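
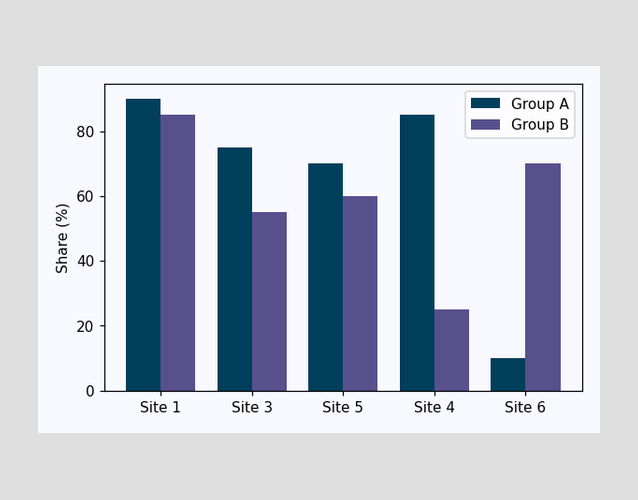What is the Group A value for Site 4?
The Group A bar at Site 4 reaches 85% on the y-axis.

85%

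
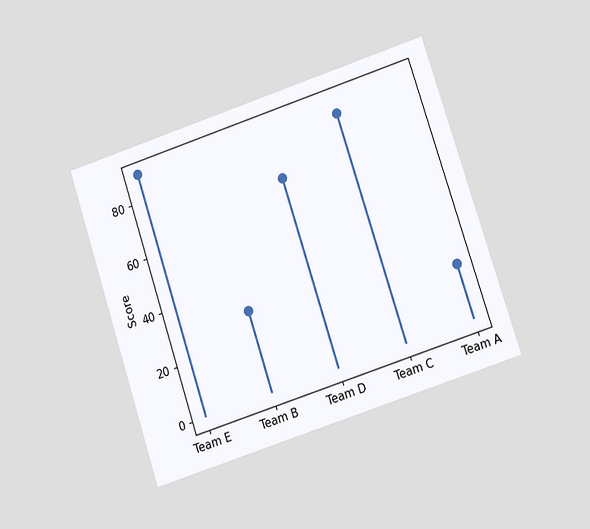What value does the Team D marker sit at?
70

The chart is tilted about 18° counter-clockwise and viewed at a slight angle. The Team D marker sits at 70.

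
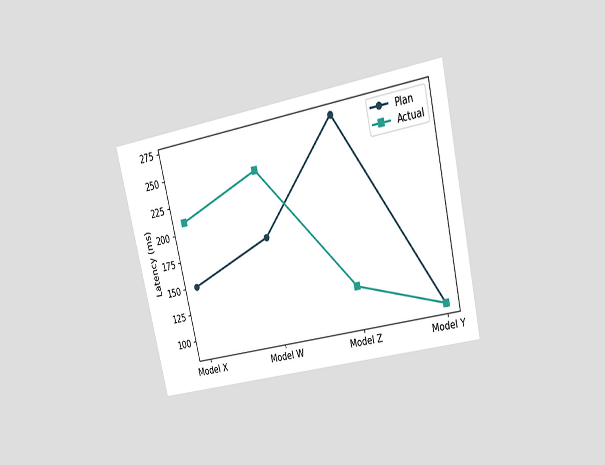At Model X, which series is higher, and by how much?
The chart is tilted about 13° counter-clockwise and viewed at a slight angle. At Model X, Actual sits above the other line by 60ms.

Actual, by 60ms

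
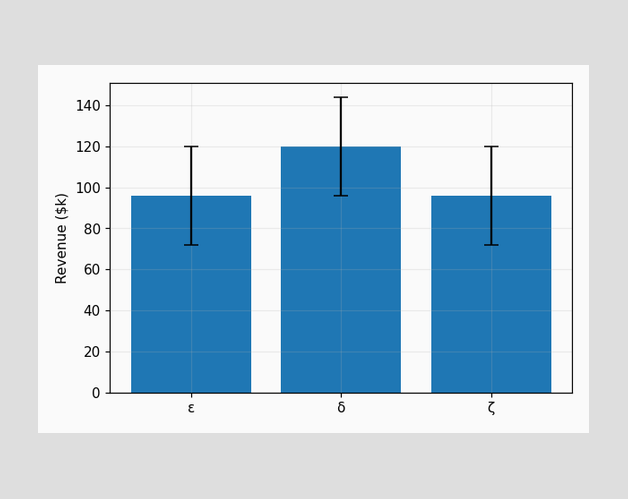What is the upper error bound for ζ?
$120k

The ζ bar's upper whisker reaches $120k.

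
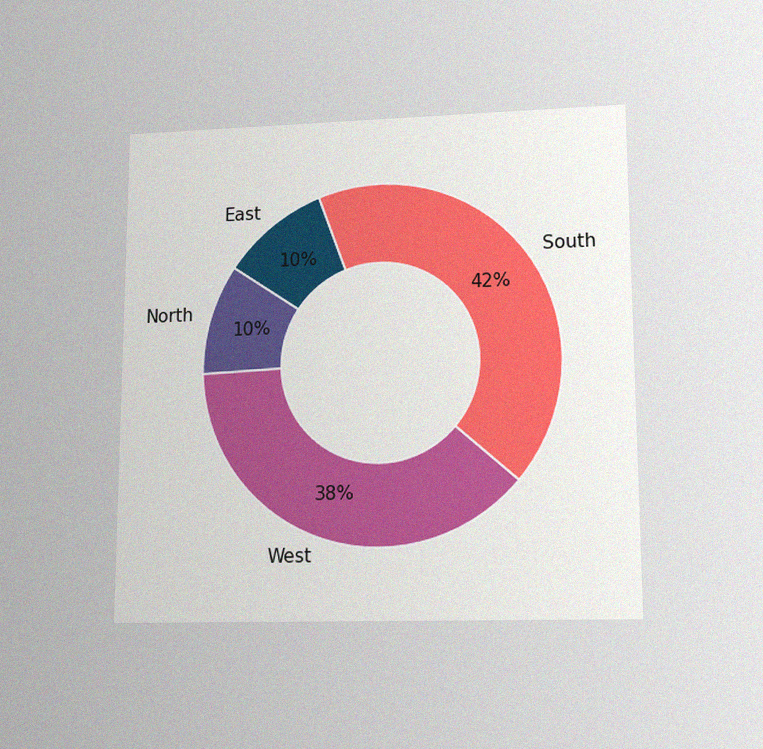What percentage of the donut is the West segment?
38%

The chart is viewed at a slight angle, with some photo noise. The West segment takes up 38% of the ring.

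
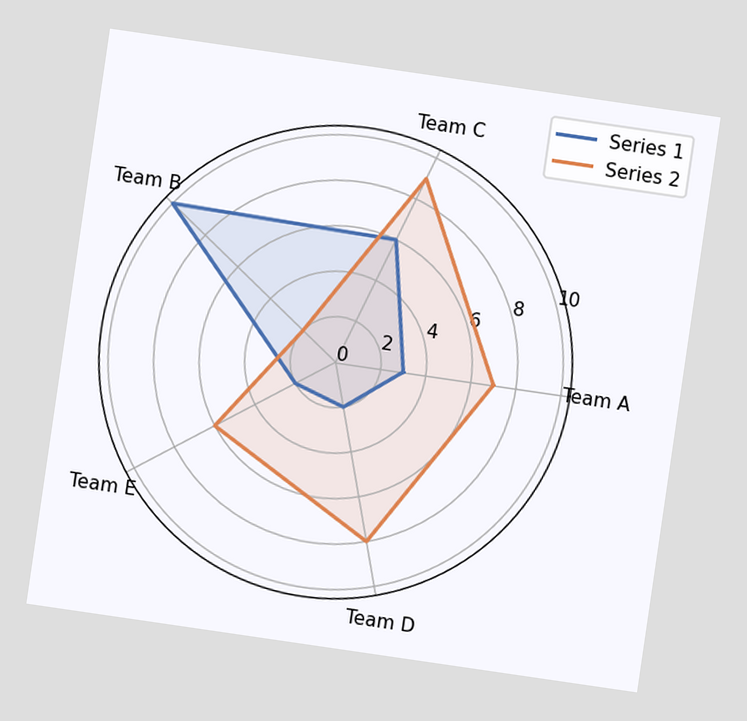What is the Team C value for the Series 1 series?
The chart is tilted about 8° clockwise. On the Team C axis, Series 1 reaches 6.

6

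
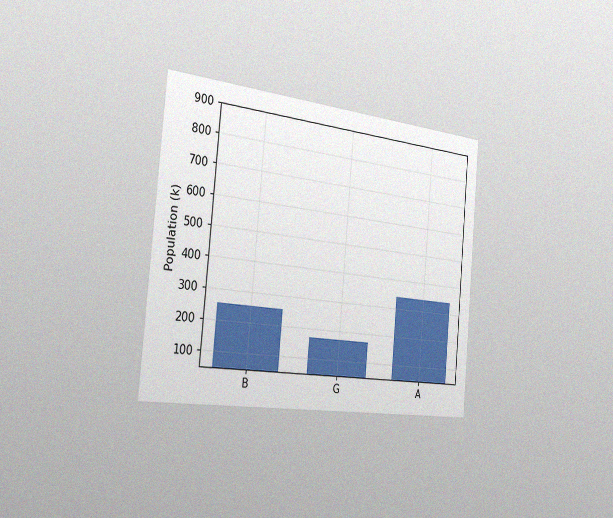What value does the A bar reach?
340k

The chart is tilted about 5° clockwise and viewed slightly from the left, with some photo noise. Reading along the chart's y-axis, the A bar reaches 340k.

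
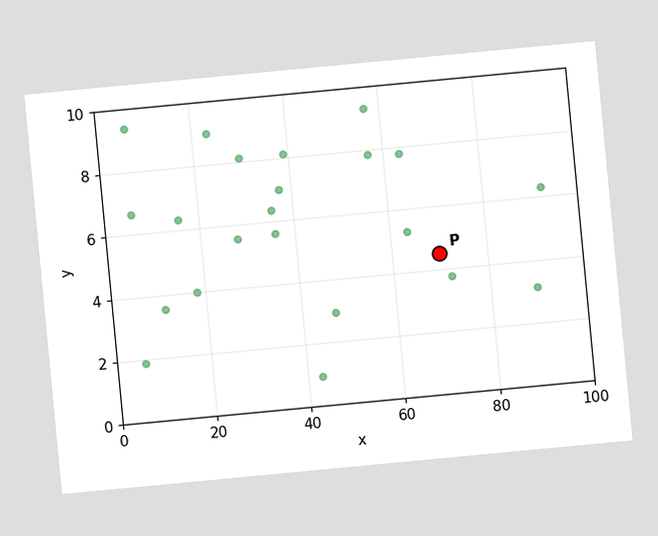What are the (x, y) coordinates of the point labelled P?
(70, 4.5)

The chart is tilted about 5° counter-clockwise. Following the gridlines from P to each axis, P sits at (70, 4.5).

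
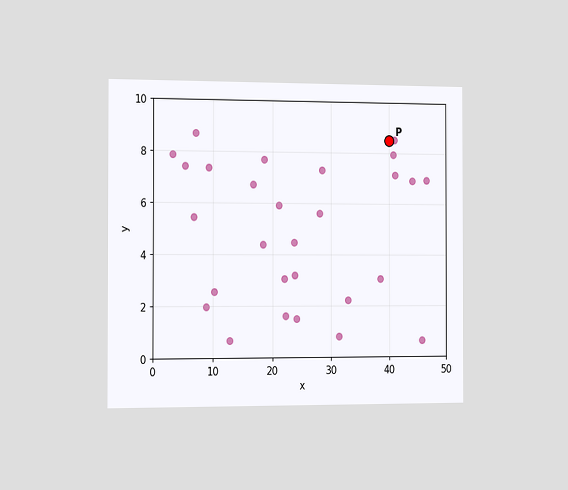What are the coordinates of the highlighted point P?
The chart is viewed slightly from the left. Following the gridlines from P to each axis, P sits at (40, 8.5).

(40, 8.5)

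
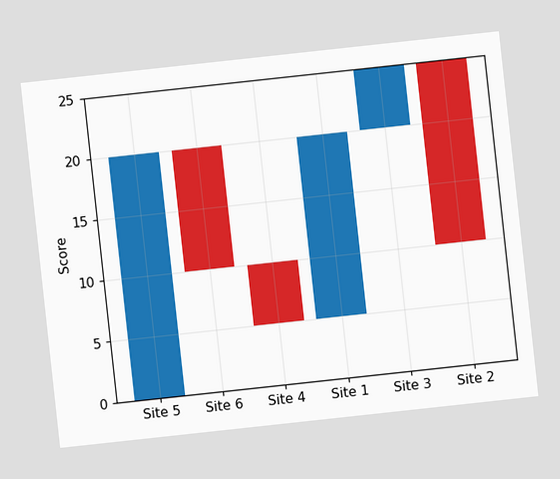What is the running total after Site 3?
The chart is tilted about 6° counter-clockwise. After Site 3 the running total reaches 25.

25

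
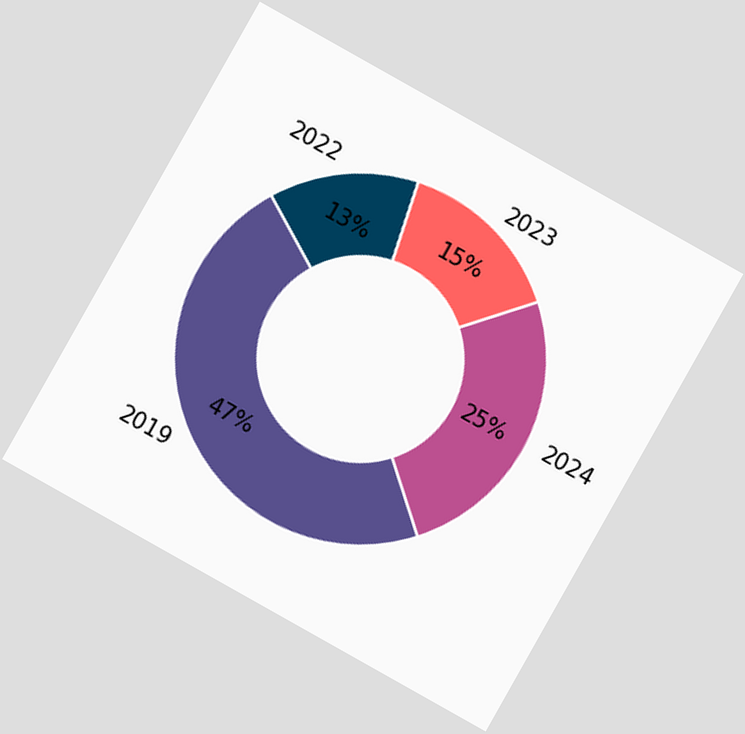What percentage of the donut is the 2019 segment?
The chart is tilted about 29° clockwise. The 2019 segment takes up 47% of the ring.

47%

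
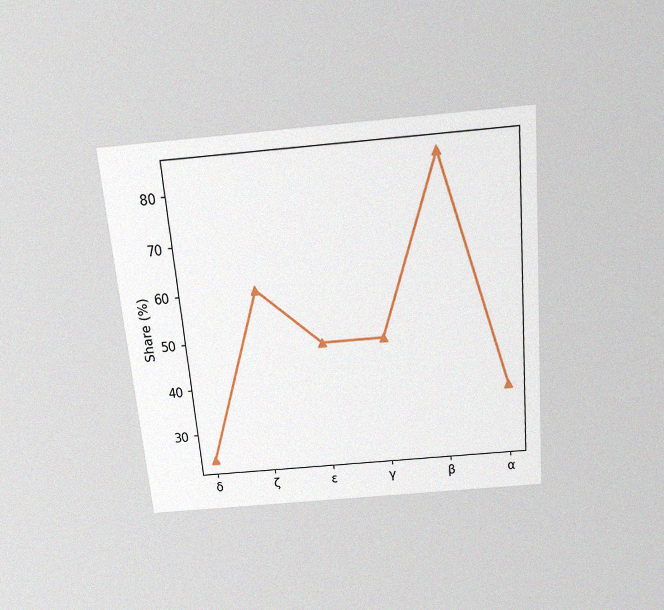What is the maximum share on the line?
The chart is tilted about 5° counter-clockwise and viewed slightly from above, with some photo noise. The highest point is at β, and reading across to the y-axis gives 84%.

84%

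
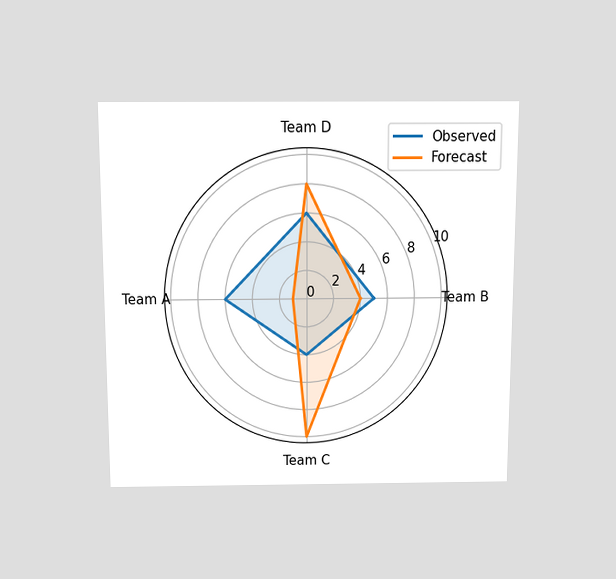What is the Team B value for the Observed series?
5

The chart is viewed slightly from above. On the Team B axis, Observed reaches 5.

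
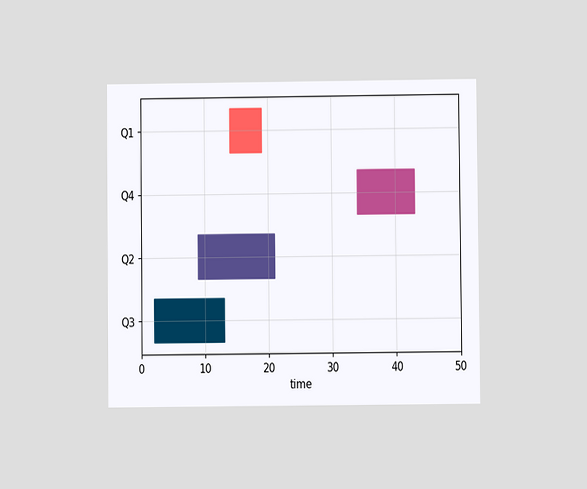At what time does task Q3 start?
2

The chart is viewed at a slight angle. The Q3 bar begins at t=2.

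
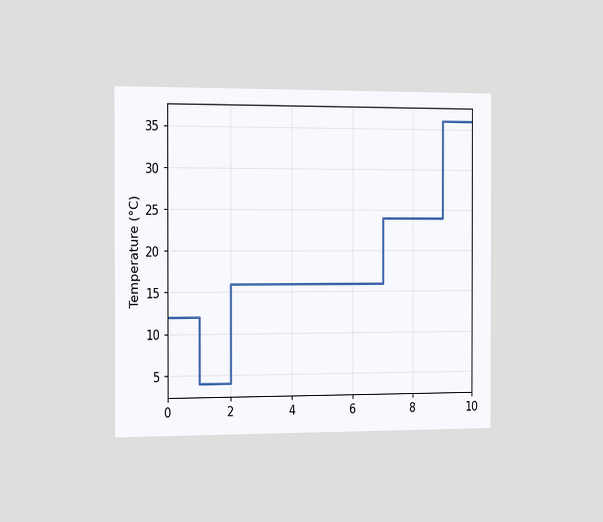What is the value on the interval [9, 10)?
The chart is viewed slightly from the left. On [9, 10) the step sits at 36°C.

36°C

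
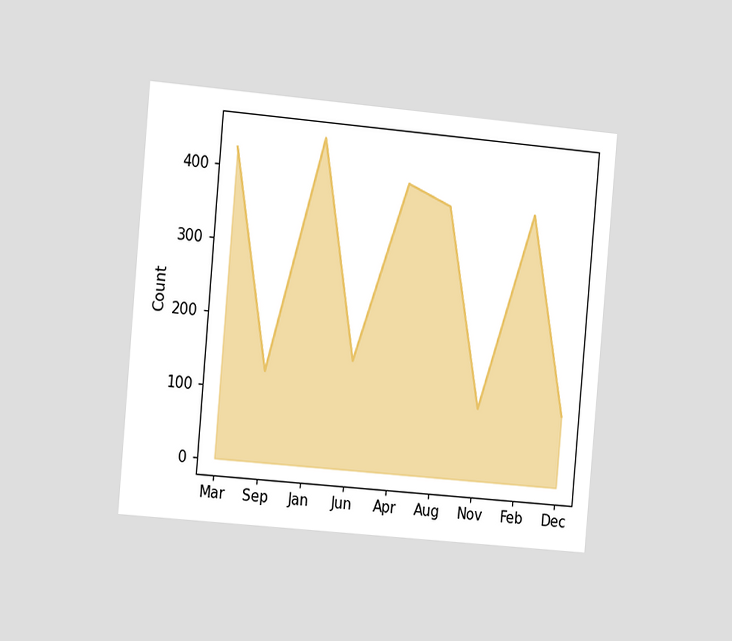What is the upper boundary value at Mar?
The chart is tilted about 5° clockwise and viewed slightly from the left. At Mar the upper boundary is at 425.

425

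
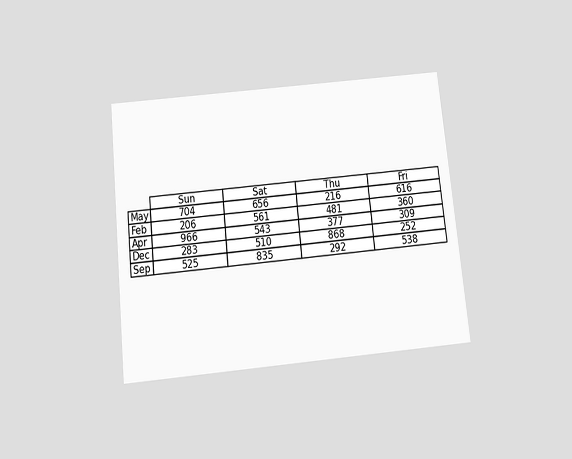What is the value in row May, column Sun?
704

The chart is tilted about 6° counter-clockwise and viewed slightly from below. The (May, Sun) cell reads 704.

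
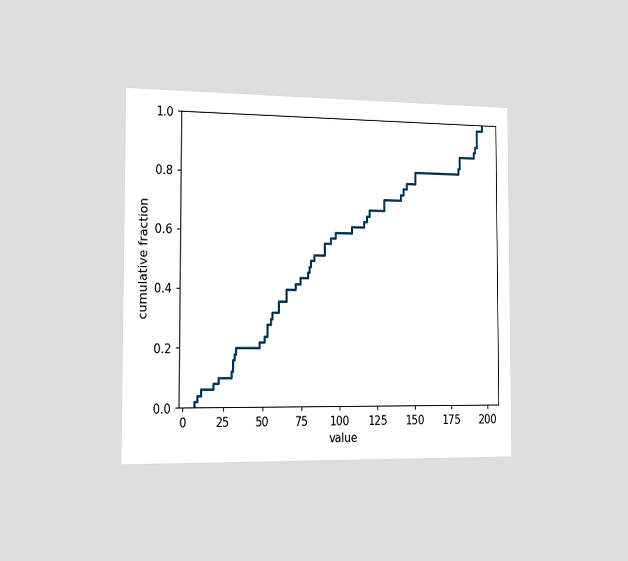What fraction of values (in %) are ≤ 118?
66%

The chart is viewed slightly from the left. At x=118 the ECDF step is at 66%.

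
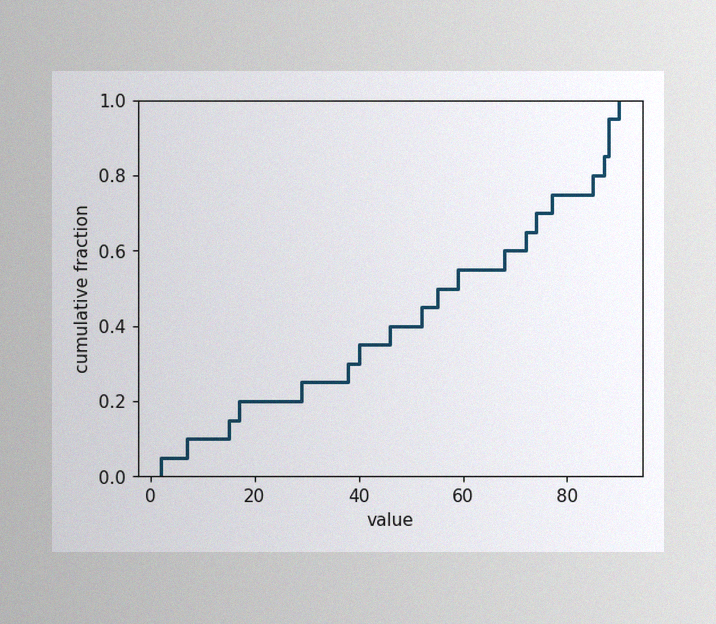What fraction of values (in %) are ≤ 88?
The image has some photo noise and uneven lighting. At x=88 the ECDF step is at 95%.

95%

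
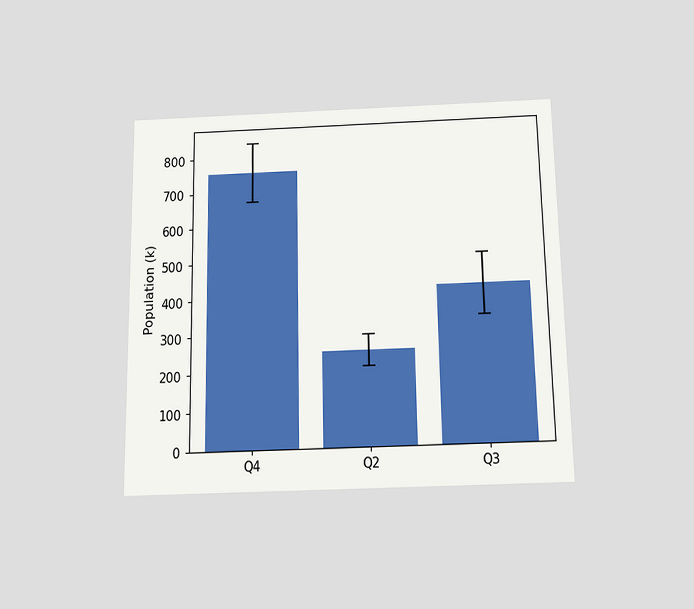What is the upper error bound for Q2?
The chart is viewed slightly from below. The Q2 bar's upper whisker reaches 294k.

294k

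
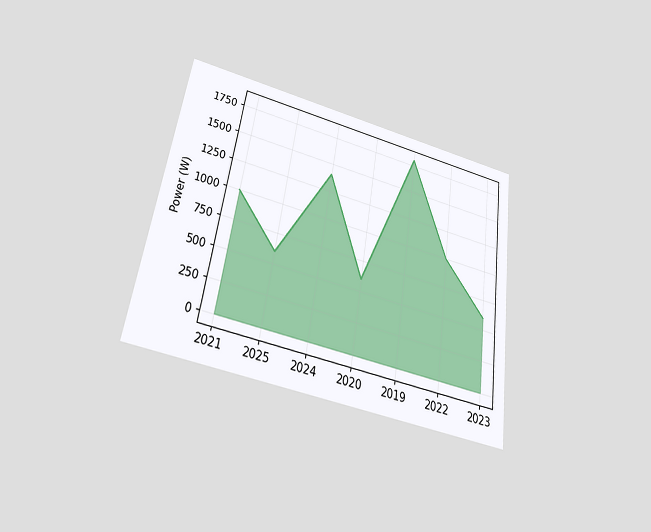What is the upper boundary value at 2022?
The chart is tilted about 9° clockwise and viewed slightly from below. At 2022 the upper boundary is at 1000W.

1000W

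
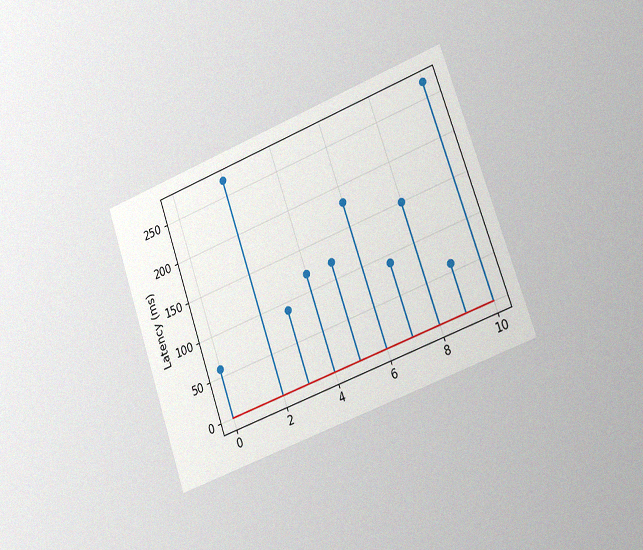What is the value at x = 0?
The chart is tilted about 19° counter-clockwise and viewed slightly from the right, with some photo noise. The stem at x=0 reaches 60ms.

60ms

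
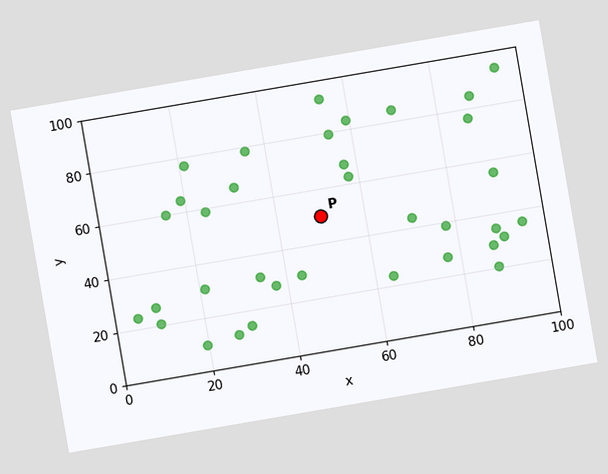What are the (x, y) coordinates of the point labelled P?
The chart is tilted about 10° counter-clockwise. Following the gridlines from P to each axis, P sits at (50, 50).

(50, 50)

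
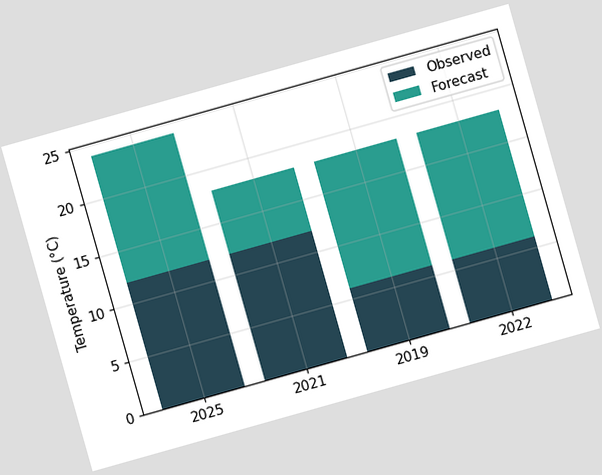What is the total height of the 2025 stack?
24°C

The chart is tilted about 16° counter-clockwise. The 2025 stack's top reaches 24°C on the y-axis.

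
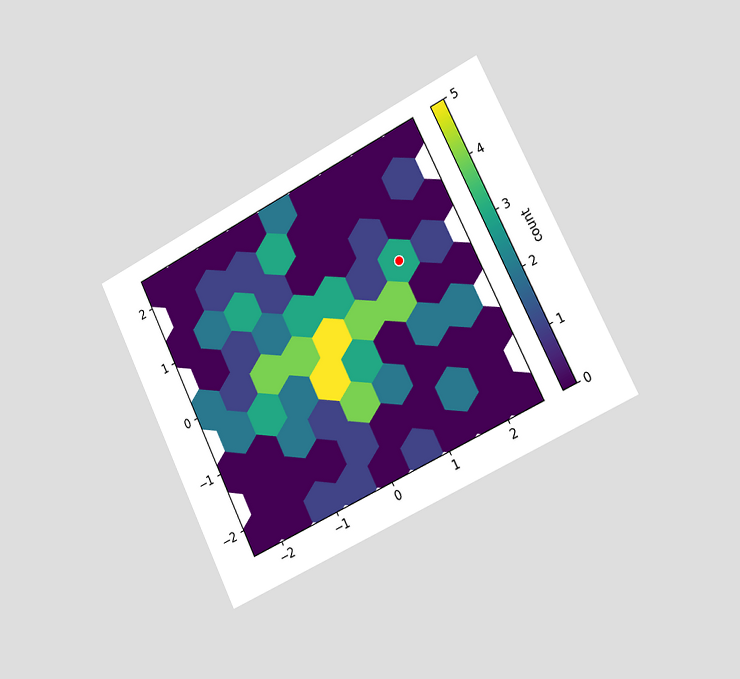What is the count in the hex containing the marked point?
The chart is tilted about 26° counter-clockwise and viewed slightly from the right. The marked hex reads 3 on the colorbar.

3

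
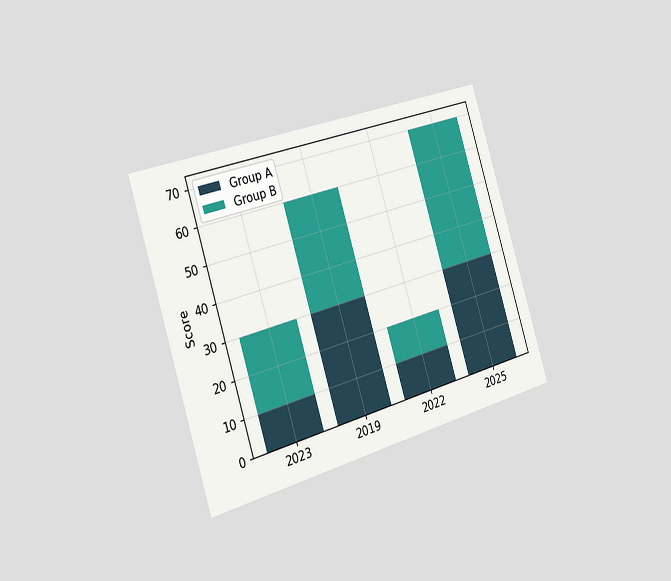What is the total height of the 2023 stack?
30

The chart is tilted about 17° counter-clockwise and viewed slightly from the left. The 2023 stack's top reaches 30 on the y-axis.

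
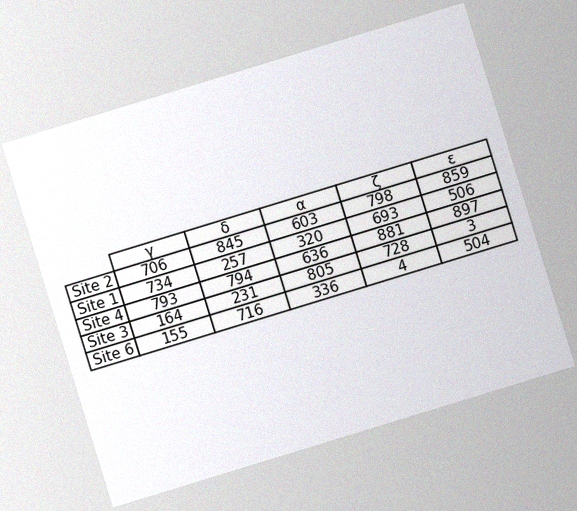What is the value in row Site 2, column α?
603

The chart is tilted about 17° counter-clockwise, with some photo noise. The (Site 2, α) cell reads 603.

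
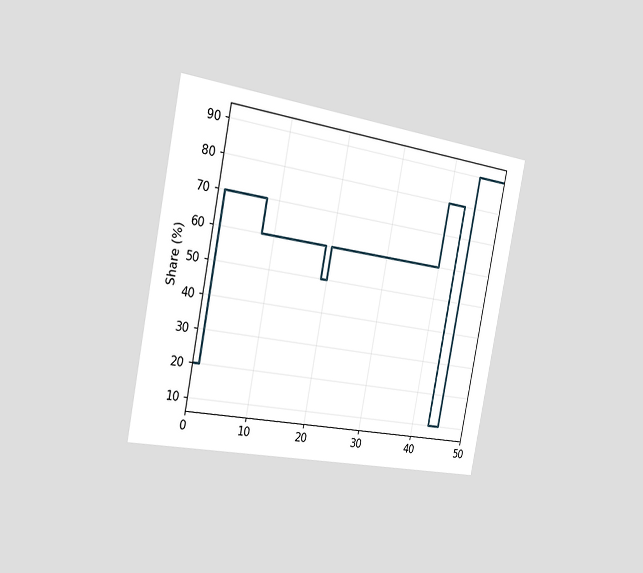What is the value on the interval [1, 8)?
70%

The chart is tilted about 11° clockwise and viewed slightly from the left. On [1, 8) the step sits at 70%.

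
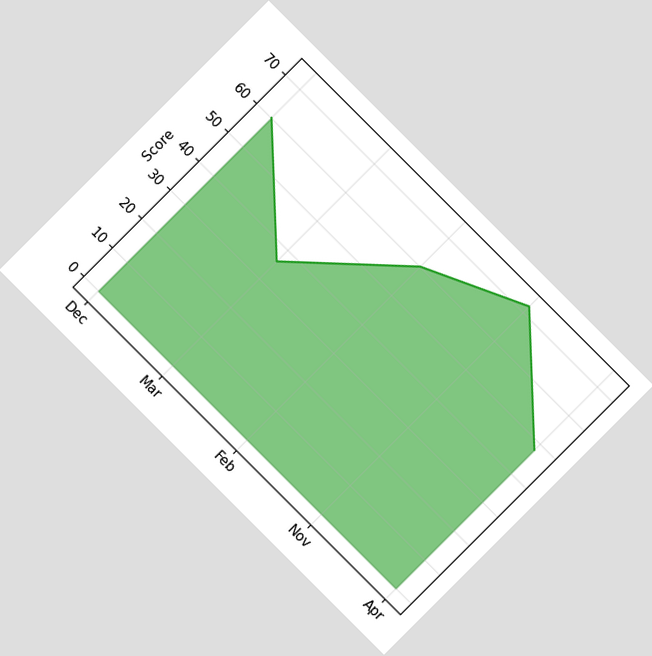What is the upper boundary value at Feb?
60

The chart is tilted about 45° clockwise. At Feb the upper boundary is at 60.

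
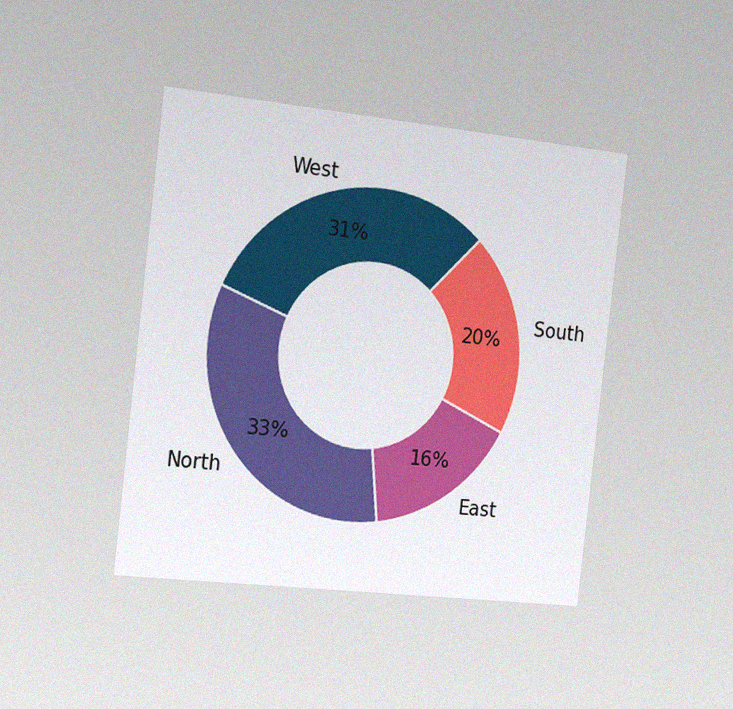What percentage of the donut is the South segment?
The chart is tilted about 7° clockwise and viewed slightly from the left, with some photo noise. The South segment takes up 20% of the ring.

20%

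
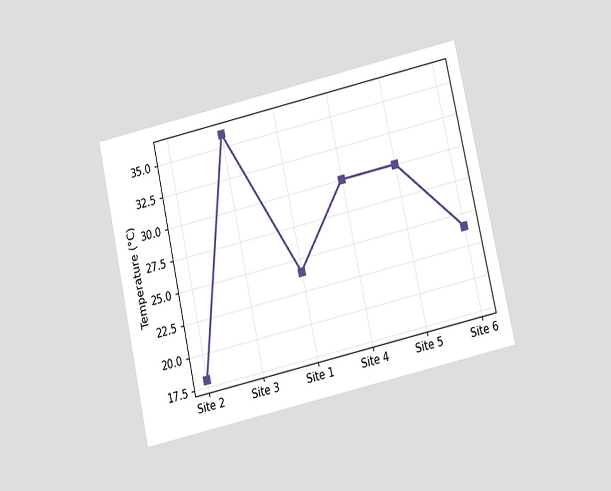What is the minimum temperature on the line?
The chart is tilted about 13° counter-clockwise and viewed slightly from below. The lowest point is at Site 2, and reading across to the y-axis gives 18°C.

18°C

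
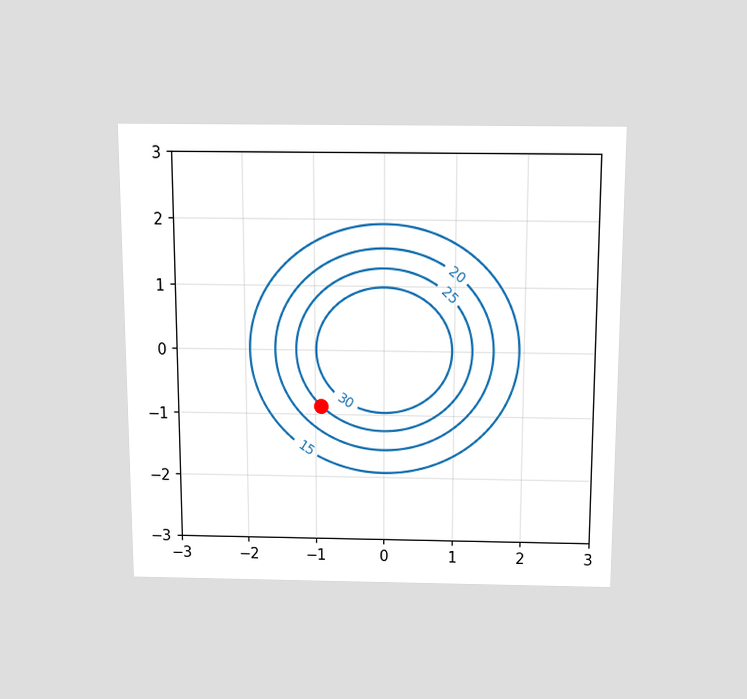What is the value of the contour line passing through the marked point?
25

The chart is viewed slightly from above. The marked point sits on the contour labelled 25.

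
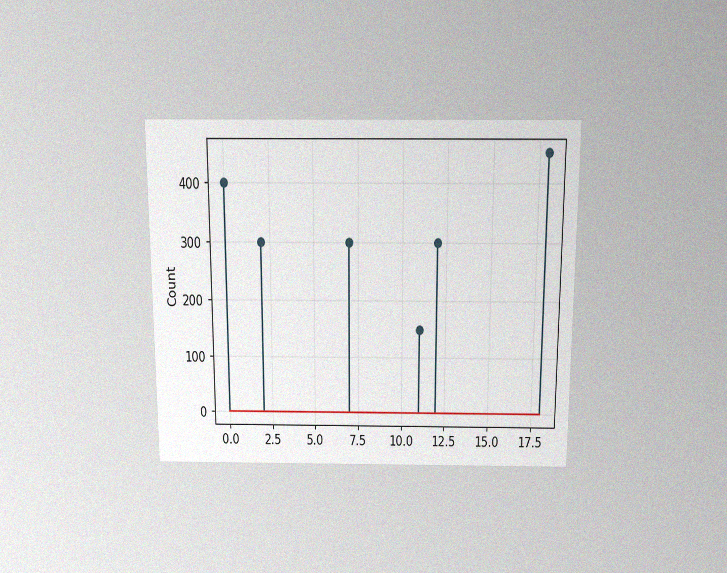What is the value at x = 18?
450

The chart is viewed slightly from above, with some photo noise. The stem at x=18 reaches 450.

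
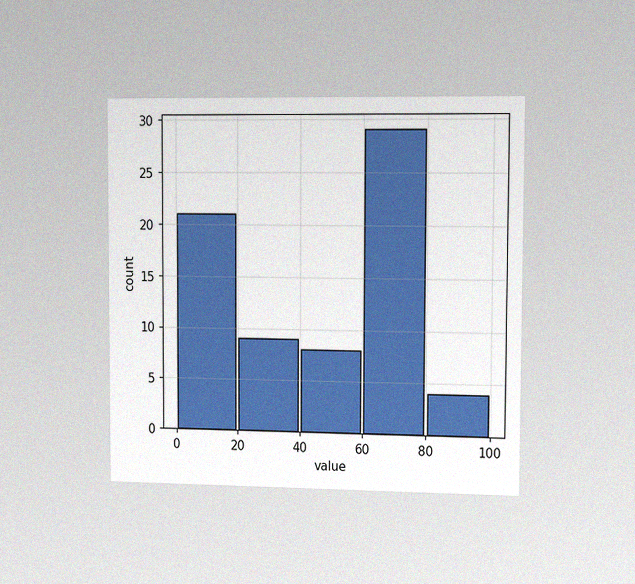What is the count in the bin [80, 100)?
The chart is viewed slightly from the right, with some photo noise. The [80, 100) bin has height 4.

4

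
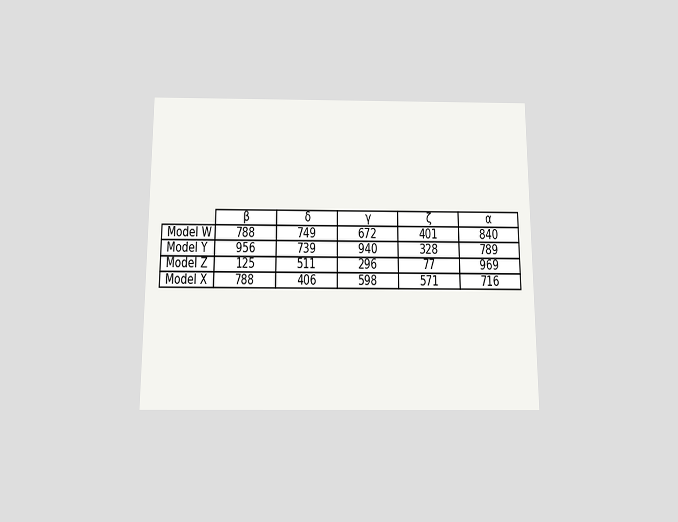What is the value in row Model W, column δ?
The chart is viewed slightly from below. The (Model W, δ) cell reads 749.

749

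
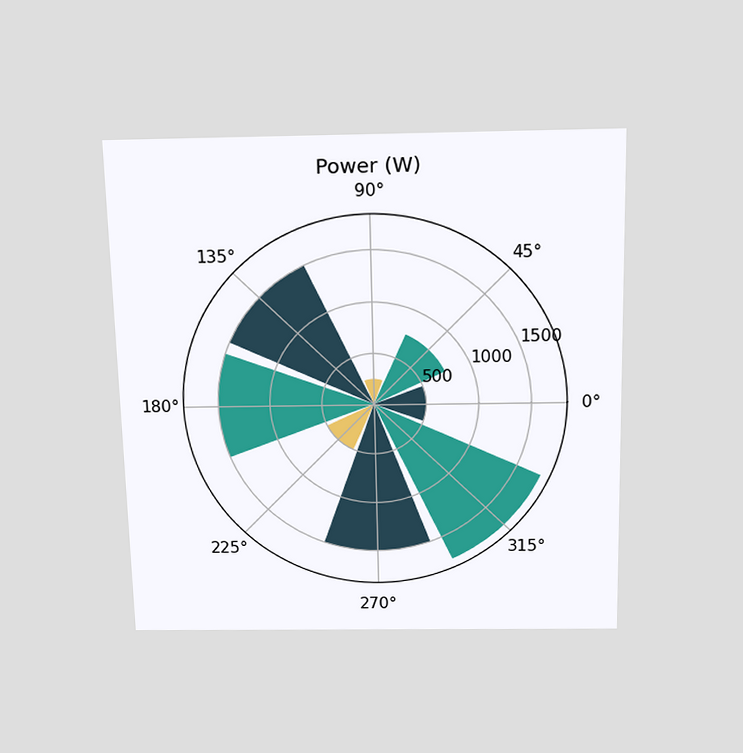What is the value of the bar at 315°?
1750W

The chart is viewed slightly from above. The bar at 315° reaches 1750W on the radial axis.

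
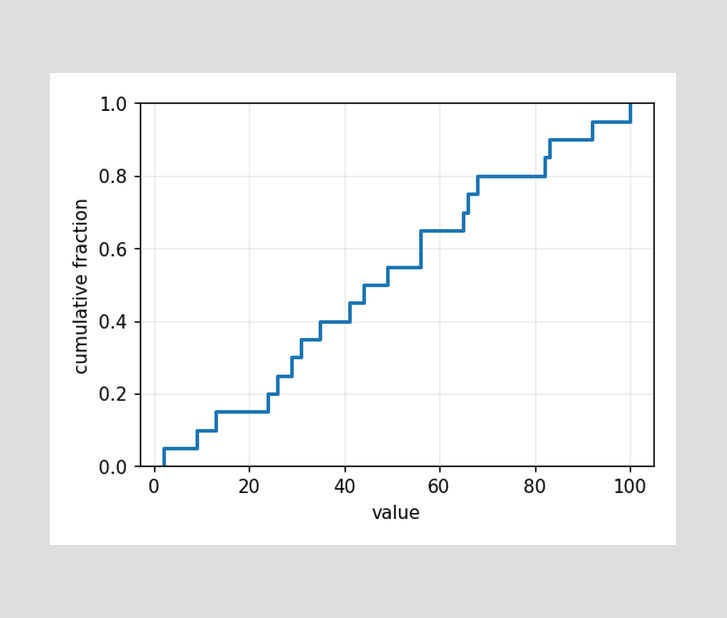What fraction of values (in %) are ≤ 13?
At x=13 the ECDF step is at 15%.

15%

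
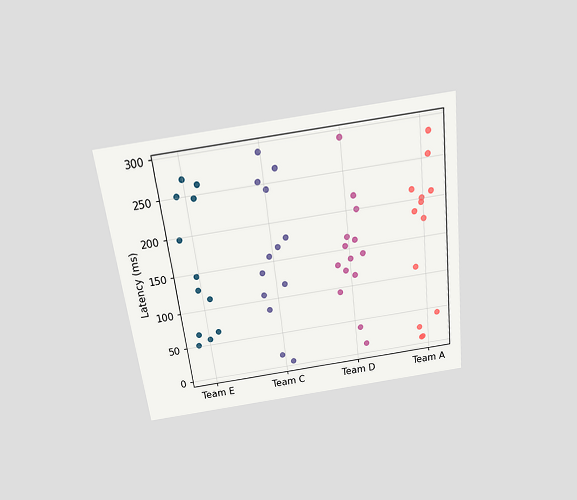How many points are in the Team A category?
The chart is tilted about 7° counter-clockwise and viewed slightly from above. Counting the markers in the Team A column gives 13.

13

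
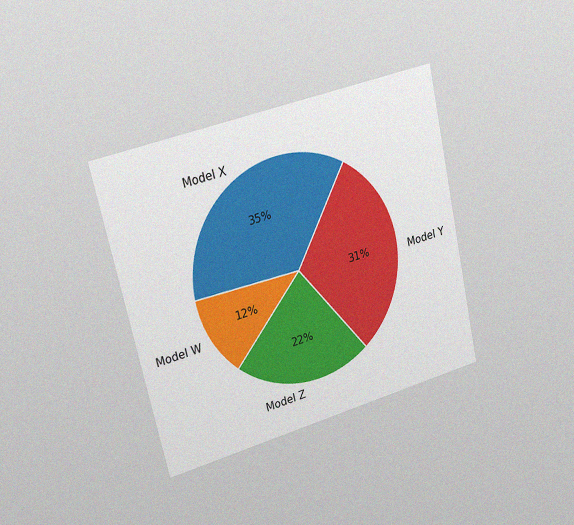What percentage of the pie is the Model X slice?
35%

The chart is tilted about 13° counter-clockwise and viewed slightly from the left, with some photo noise. The Model X slice takes up 35% of the pie.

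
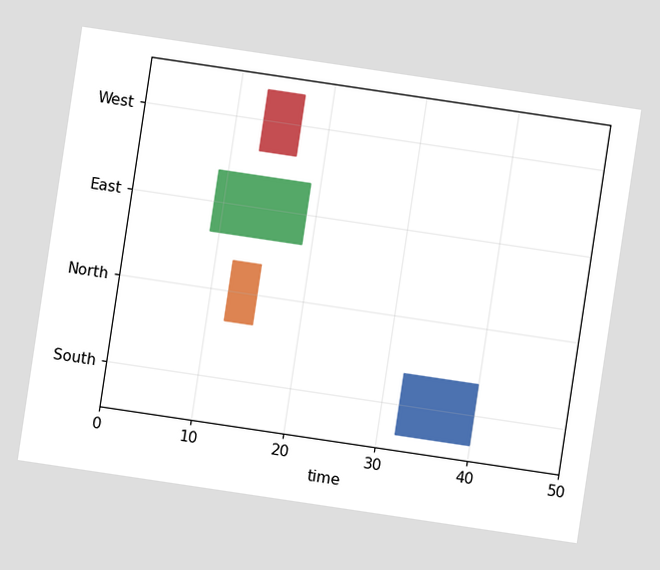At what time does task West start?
13

The chart is tilted about 8° clockwise. The West bar begins at t=13.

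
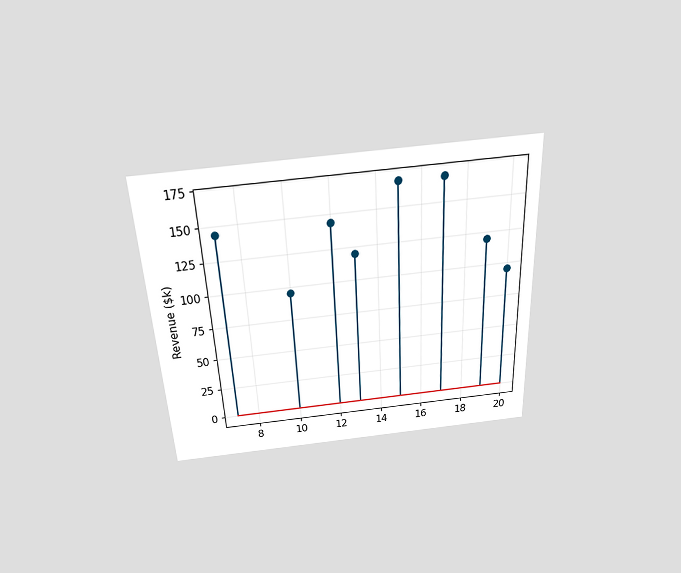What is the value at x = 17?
$168k

The chart is tilted about 3° counter-clockwise and viewed slightly from above. The stem at x=17 reaches $168k.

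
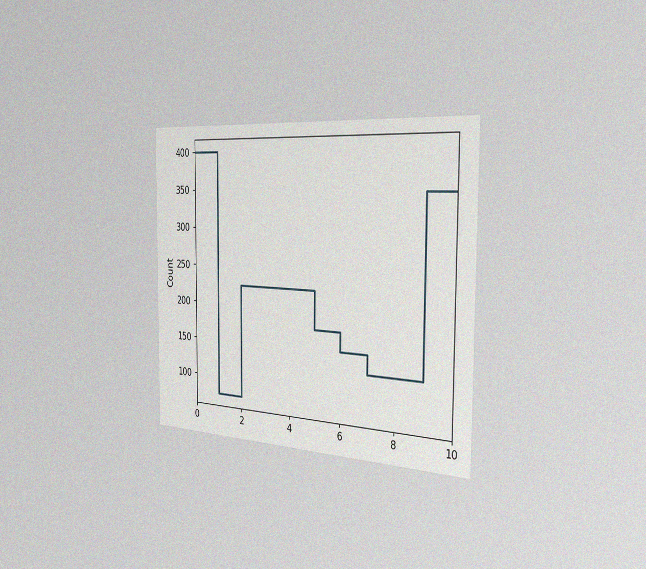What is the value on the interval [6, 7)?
The chart is viewed slightly from the right, with some photo noise. On [6, 7) the step sits at 150.

150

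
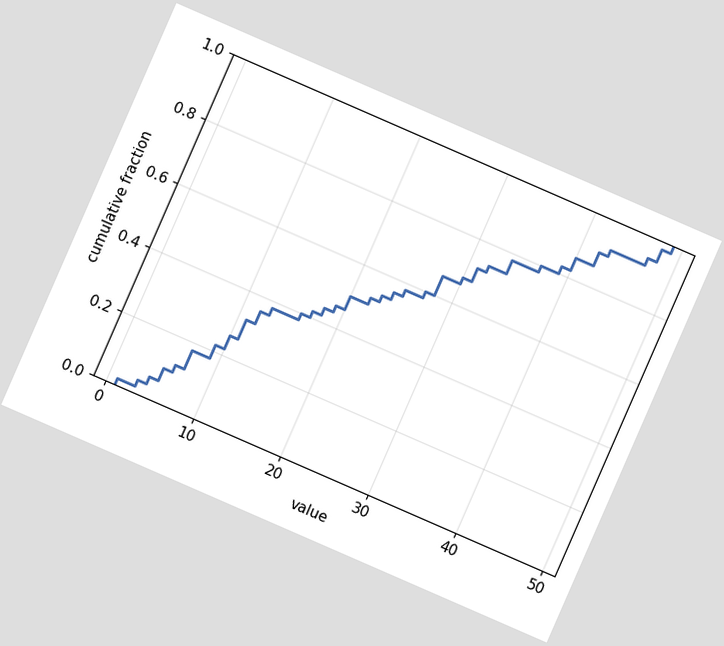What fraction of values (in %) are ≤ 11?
The chart is tilted about 24° clockwise. At x=11 the ECDF step is at 32%.

32%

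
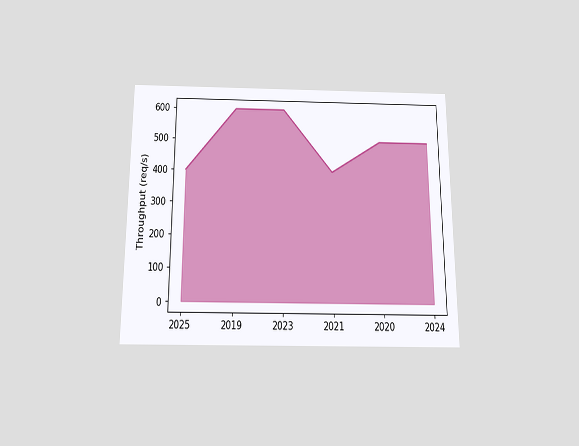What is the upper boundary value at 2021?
The chart is viewed slightly from below. At 2021 the upper boundary is at 400req/s.

400req/s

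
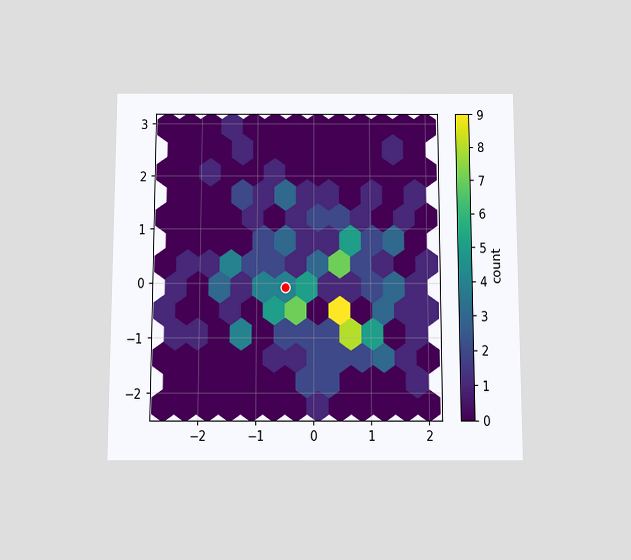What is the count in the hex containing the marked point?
4

The chart is viewed slightly from below. The marked hex reads 4 on the colorbar.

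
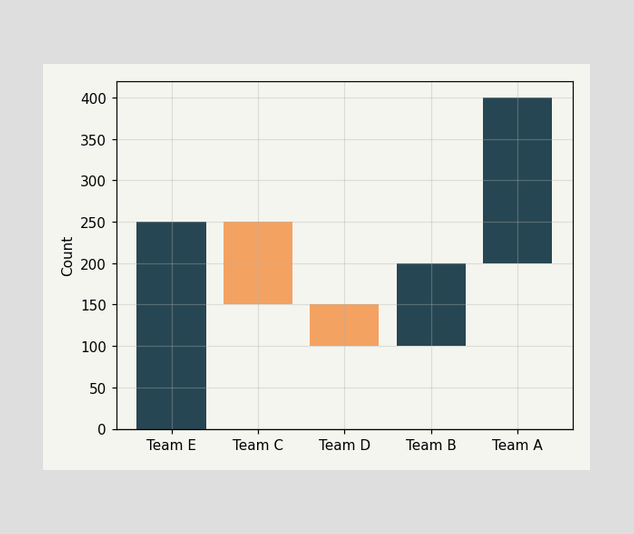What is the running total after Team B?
200

After Team B the running total reaches 200.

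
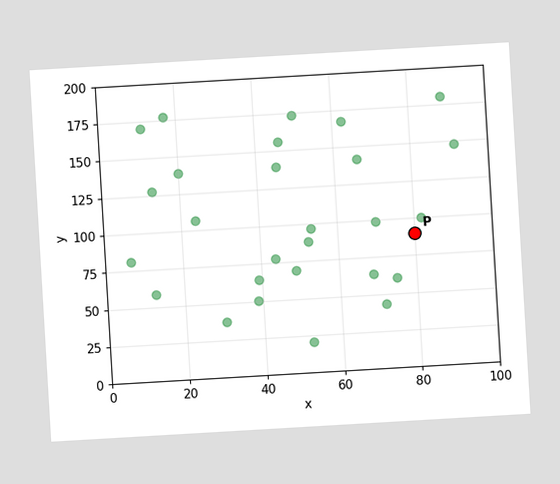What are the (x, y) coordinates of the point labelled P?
The chart is tilted about 3° counter-clockwise. Following the gridlines from P to each axis, P sits at (80, 90).

(80, 90)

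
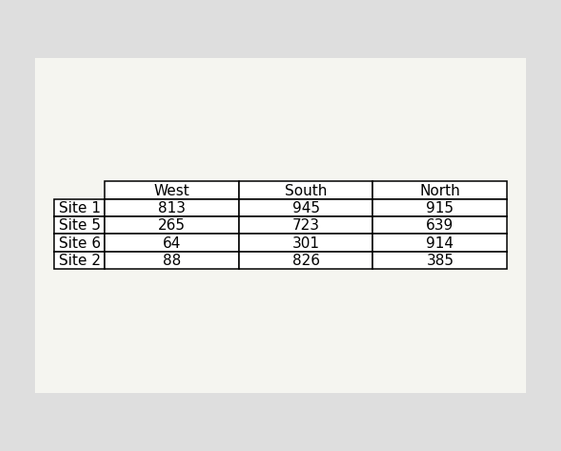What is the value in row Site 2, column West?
88

The (Site 2, West) cell reads 88.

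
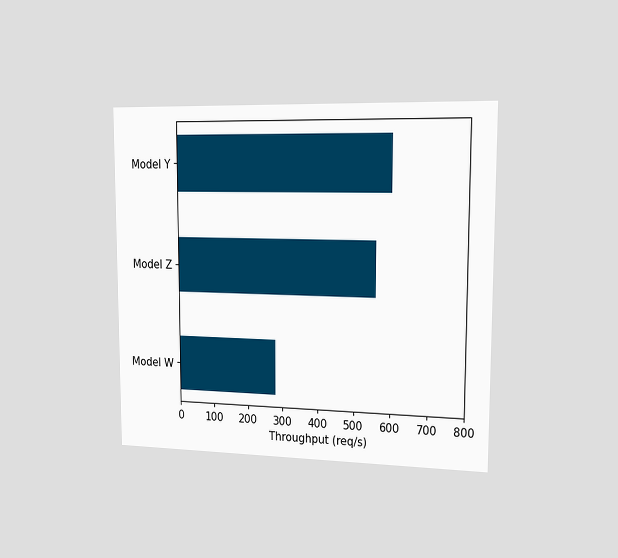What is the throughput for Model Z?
560req/s

The chart is viewed slightly from the right. Reading along the chart's x-axis, the Model Z bar reaches 560req/s.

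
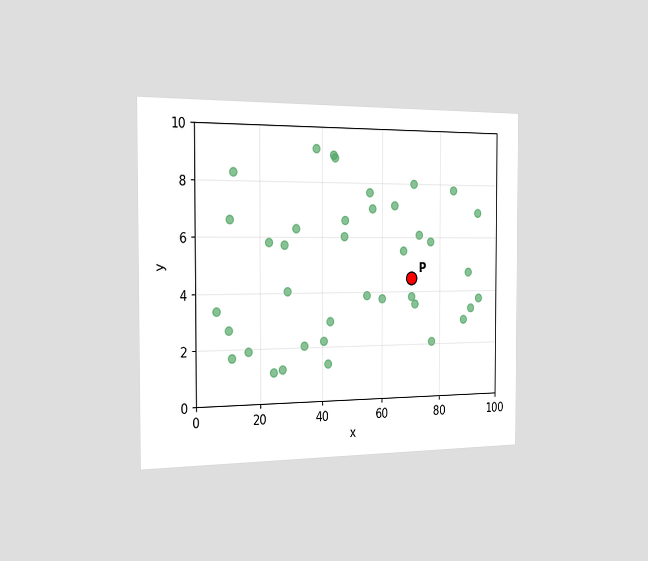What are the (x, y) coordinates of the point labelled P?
(70, 4.5)

The chart is viewed slightly from the left. Following the gridlines from P to each axis, P sits at (70, 4.5).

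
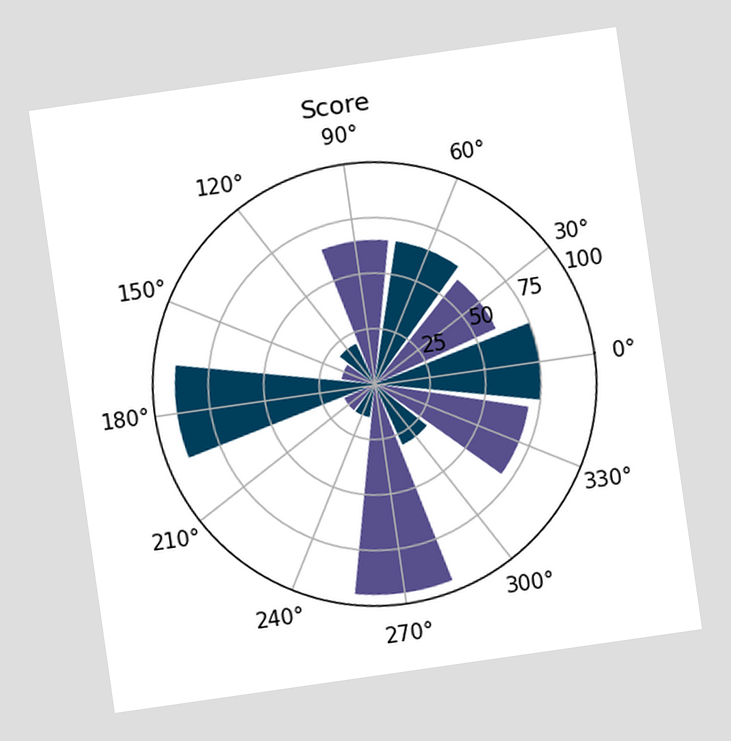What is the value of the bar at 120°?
20

The chart is tilted about 8° counter-clockwise. The bar at 120° reaches 20 on the radial axis.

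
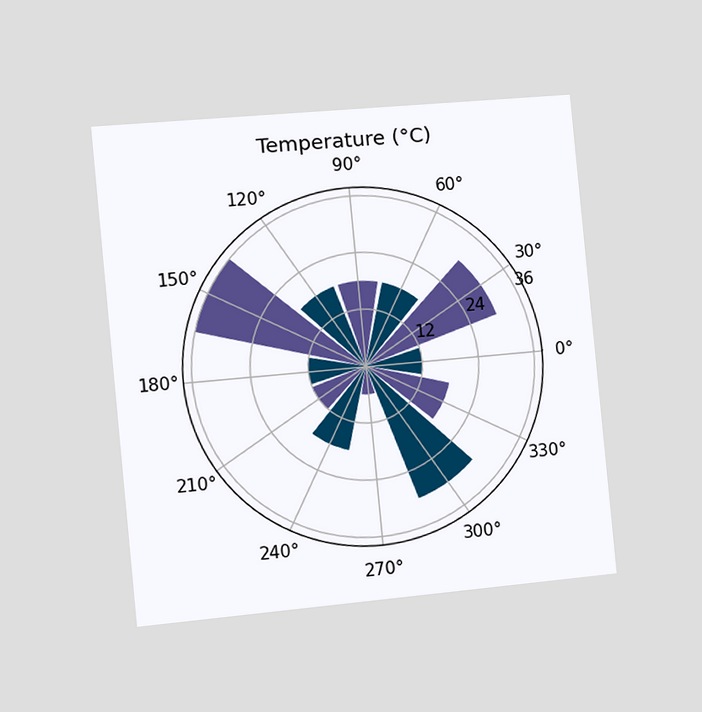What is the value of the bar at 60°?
The chart is tilted about 5° counter-clockwise and viewed slightly from the left. The bar at 60° reaches 18°C on the radial axis.

18°C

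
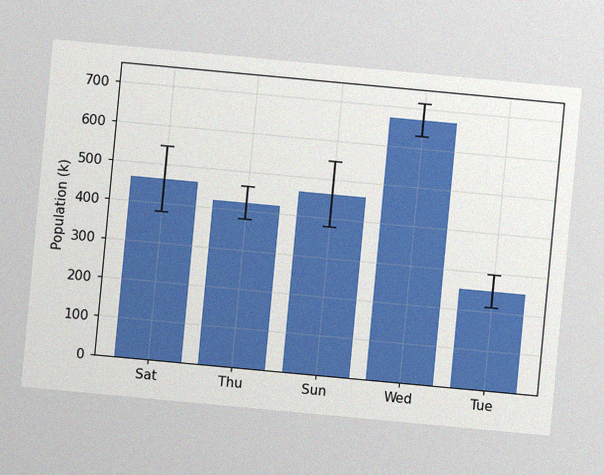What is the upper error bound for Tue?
294k

The chart is tilted about 5° clockwise, with some photo noise. The Tue bar's upper whisker reaches 294k.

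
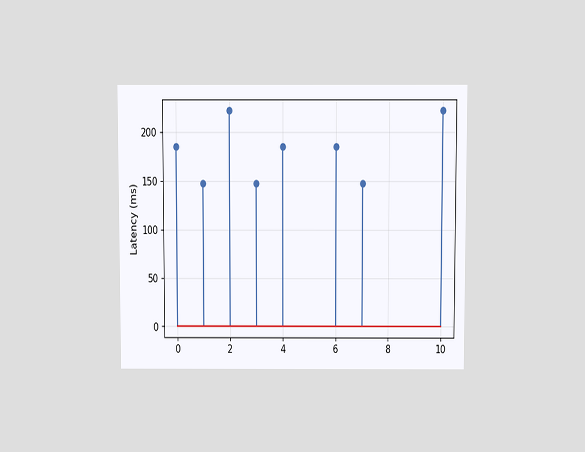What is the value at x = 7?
The chart is viewed slightly from above. The stem at x=7 reaches 148ms.

148ms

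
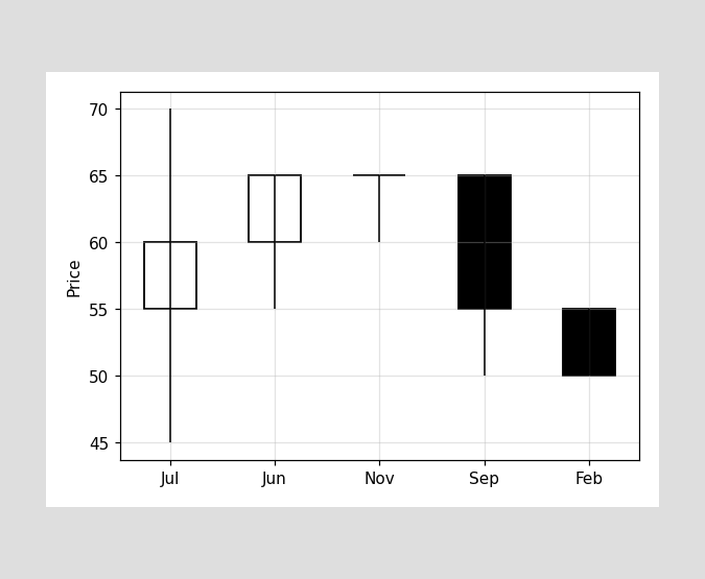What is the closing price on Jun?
The Jun candle closes at 65.

65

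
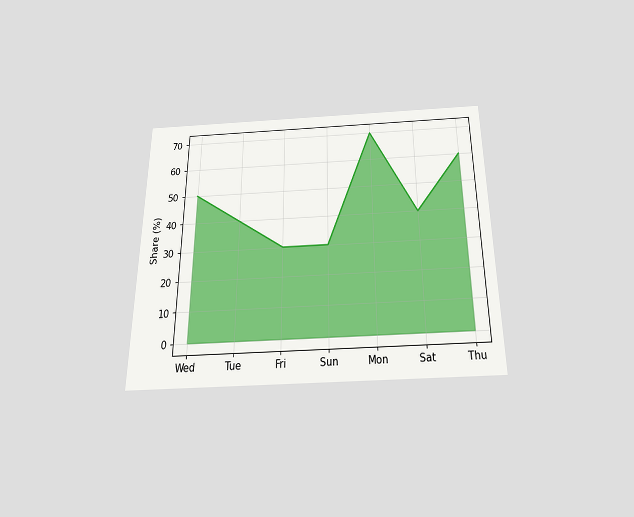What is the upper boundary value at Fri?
30%

The chart is viewed slightly from below. At Fri the upper boundary is at 30%.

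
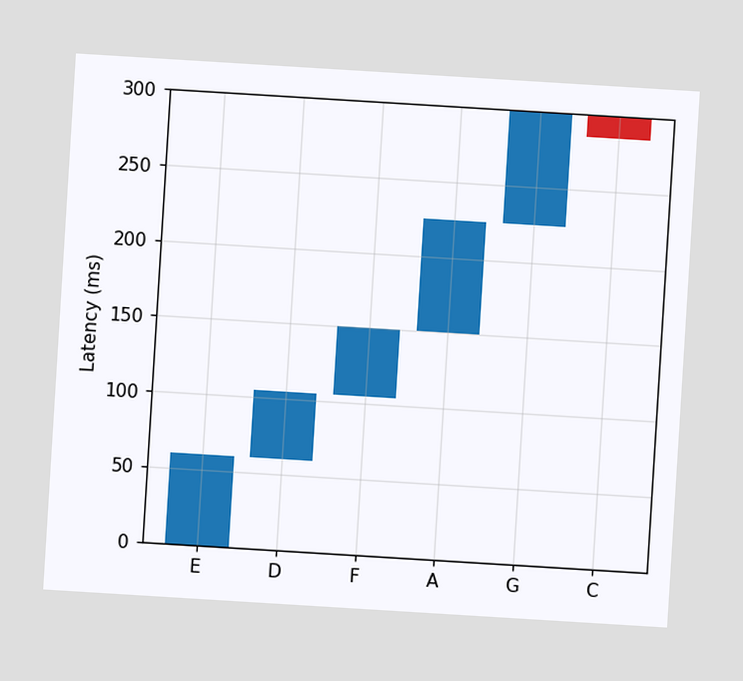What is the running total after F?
The chart is tilted about 4° clockwise. After F the running total reaches 150ms.

150ms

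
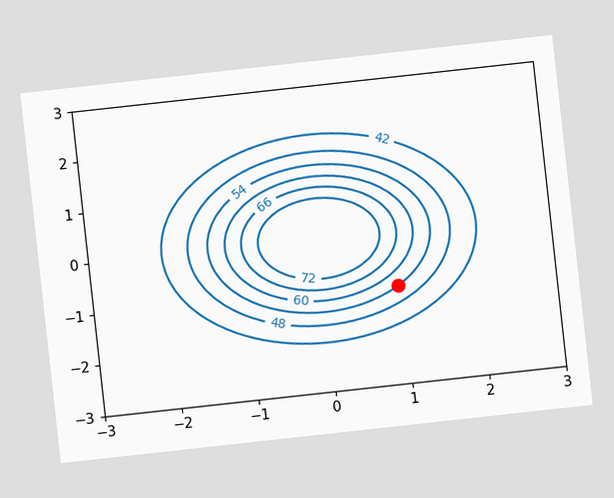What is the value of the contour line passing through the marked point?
The chart is tilted about 6° counter-clockwise. The marked point sits on the contour labelled 54.

54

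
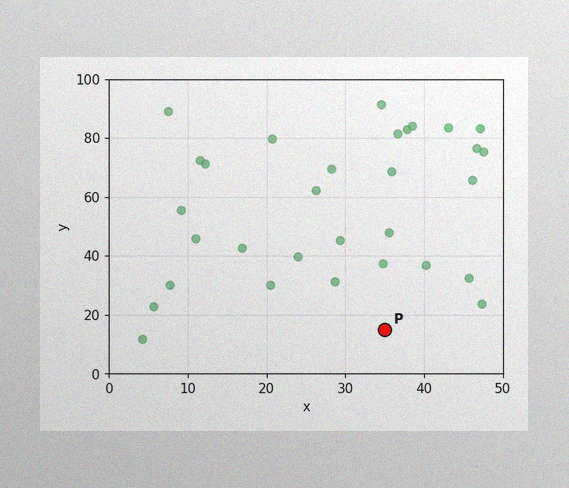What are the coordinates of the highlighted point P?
(35, 15)

The image has some photo noise and uneven lighting. Following the gridlines from P to each axis, P sits at (35, 15).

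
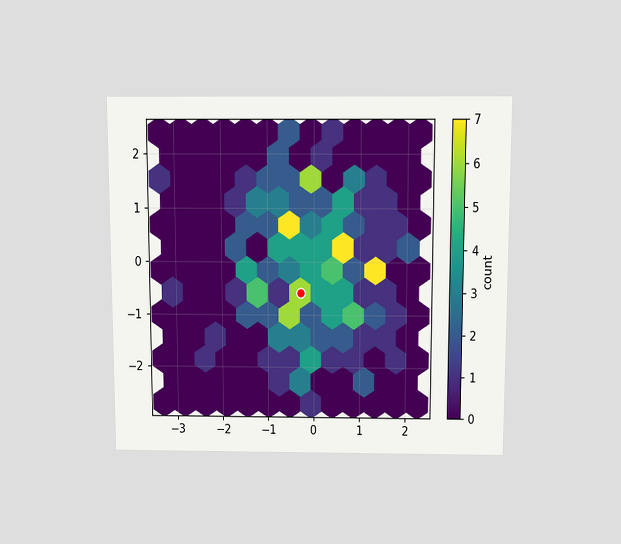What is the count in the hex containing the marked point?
The chart is viewed slightly from above. The marked hex reads 6 on the colorbar.

6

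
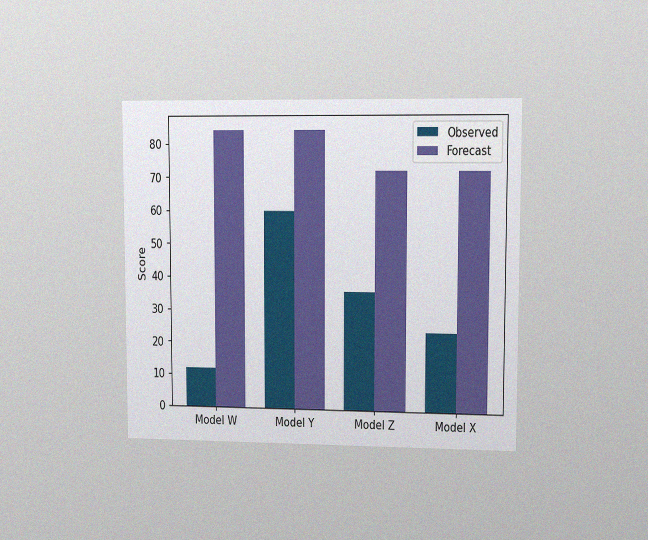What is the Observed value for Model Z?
The chart is viewed at a slight angle, with some photo noise. The Observed bar at Model Z reaches 36 on the y-axis.

36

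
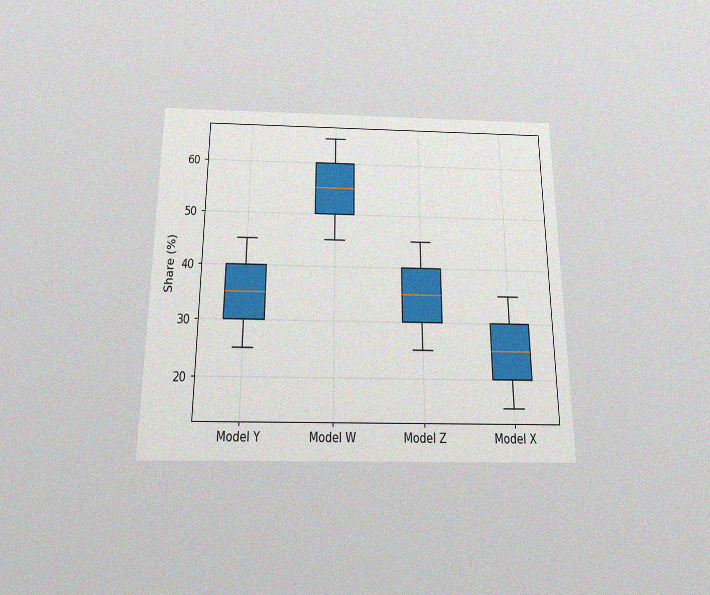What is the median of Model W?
55%

The chart is viewed slightly from below, with some photo noise. The median line in the Model W box sits at 55%.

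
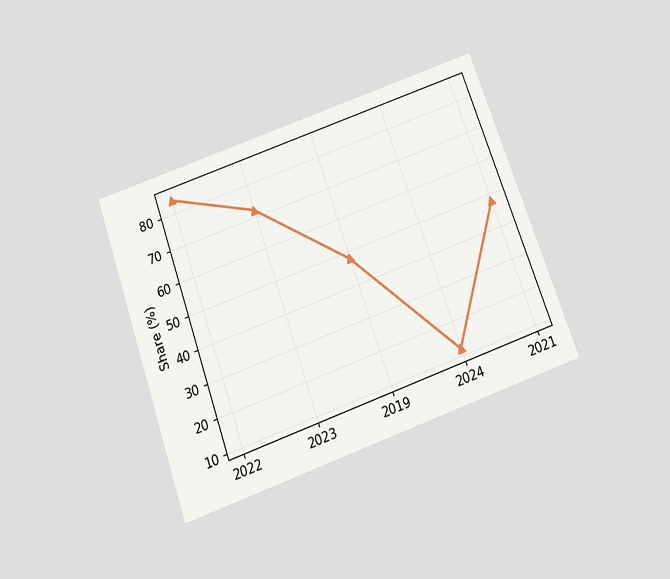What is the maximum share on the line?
84%

The chart is tilted about 20° counter-clockwise and viewed slightly from below. The highest point is at 2022, and reading across to the y-axis gives 84%.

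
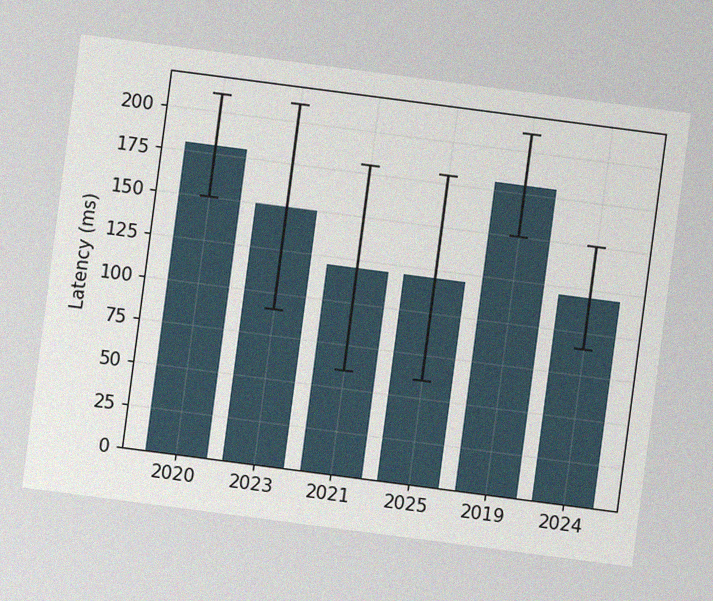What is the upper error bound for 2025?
The chart is tilted about 7° clockwise, with some photo noise. The 2025 bar's upper whisker reaches 180ms.

180ms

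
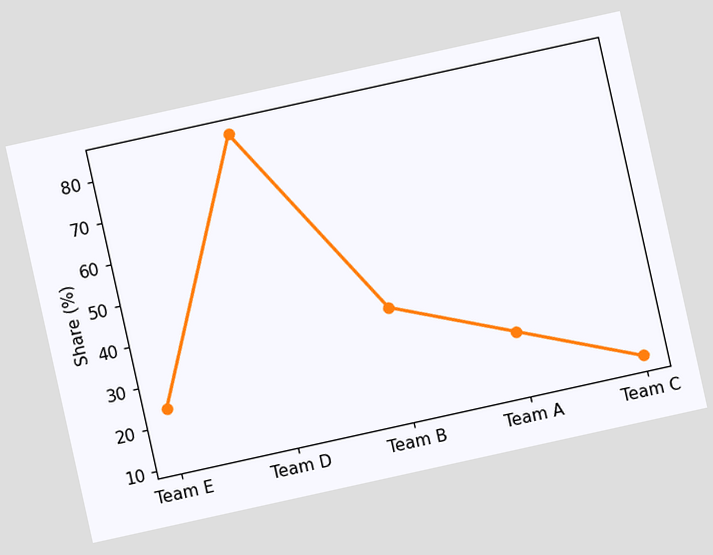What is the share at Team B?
36%

The chart is tilted about 12° counter-clockwise. At Team B, the line is at 36%.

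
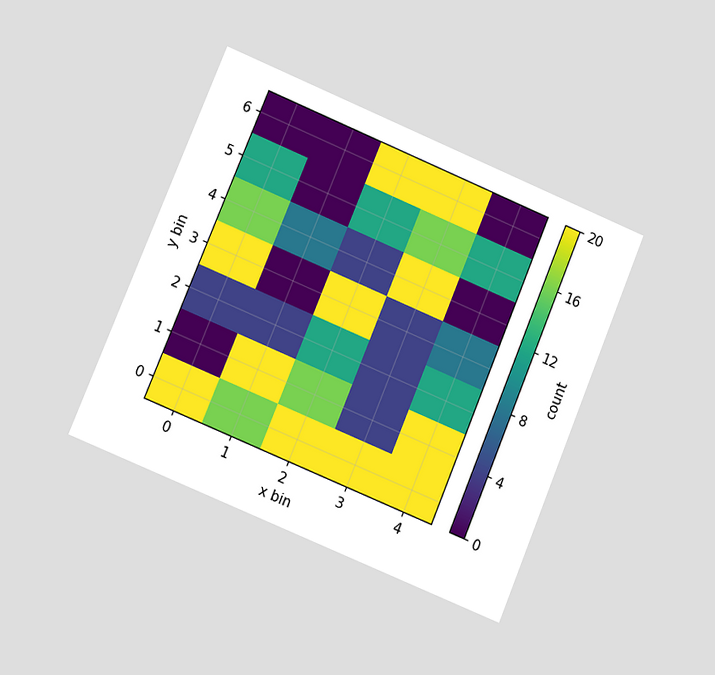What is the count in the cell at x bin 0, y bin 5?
12

The chart is tilted about 22° clockwise and viewed at a slight angle. Matching the cell (0, 5) against the colorbar gives 12.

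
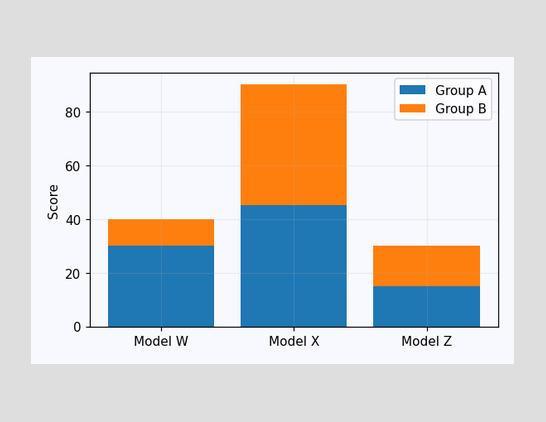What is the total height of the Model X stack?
90

The Model X stack's top reaches 90 on the y-axis.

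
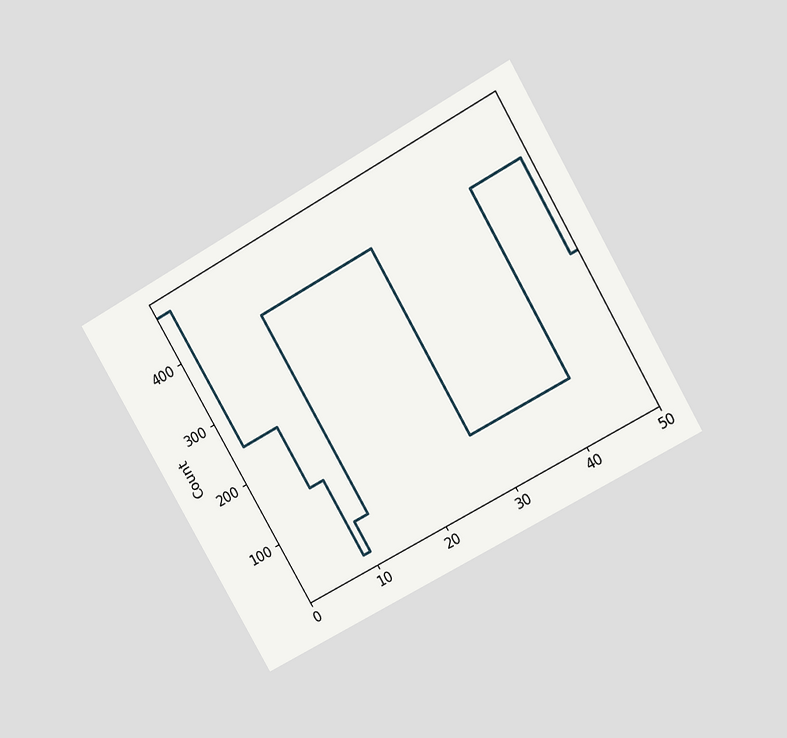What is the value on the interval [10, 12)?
75

The chart is tilted about 30° counter-clockwise and viewed at a slight angle. On [10, 12) the step sits at 75.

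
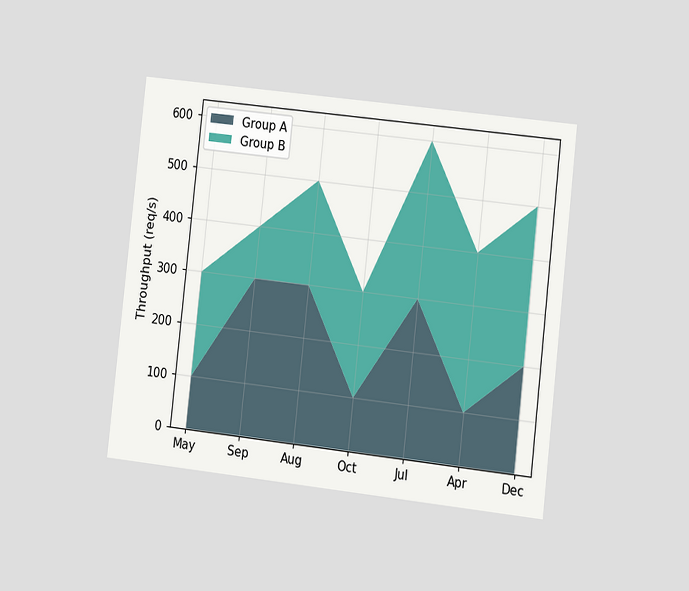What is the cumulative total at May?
300req/s

The chart is tilted about 6° clockwise and viewed at a slight angle. The stacked total at May reaches 300req/s.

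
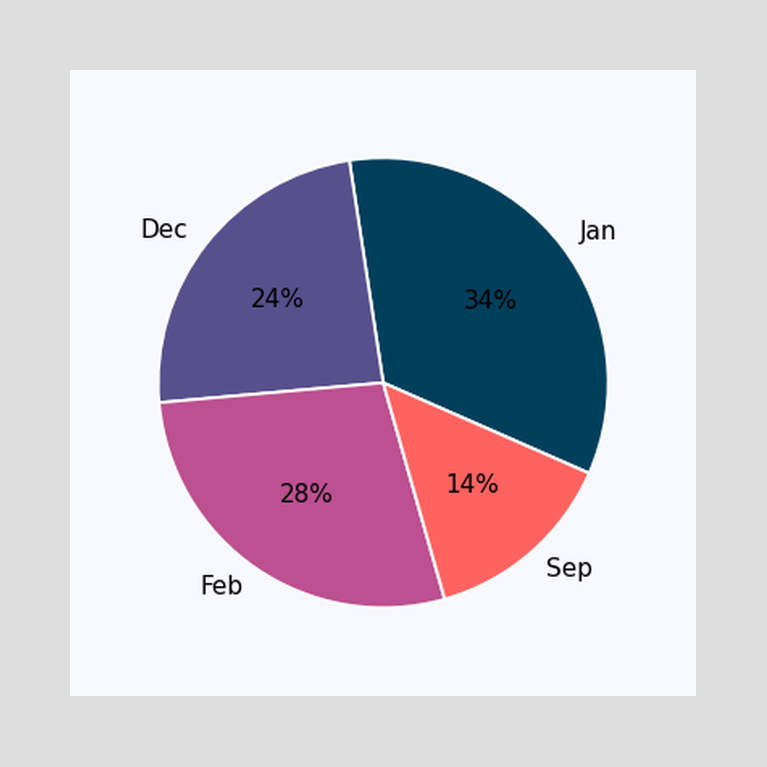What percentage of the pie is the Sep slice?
14%

The Sep slice takes up 14% of the pie.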